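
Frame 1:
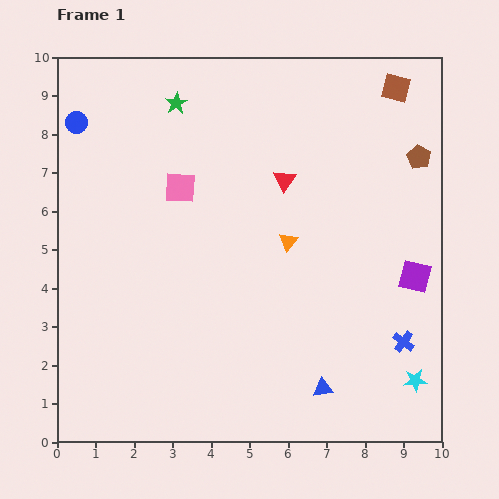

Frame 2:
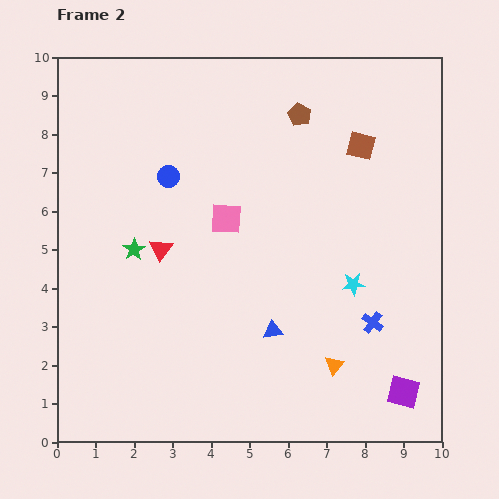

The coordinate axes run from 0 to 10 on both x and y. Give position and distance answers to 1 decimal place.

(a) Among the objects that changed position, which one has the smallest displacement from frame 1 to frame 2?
the blue cross

(moved 0.9)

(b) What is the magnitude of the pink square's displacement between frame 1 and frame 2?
1.4

The pink square moved from (3.2, 6.6) to (4.4, 5.8), a distance of √(1.2² + 0.8²) ≈ 1.4.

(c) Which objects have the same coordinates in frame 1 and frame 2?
none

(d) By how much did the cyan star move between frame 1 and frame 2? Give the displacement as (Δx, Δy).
(-1.6, 2.5)

The cyan star was at (9.3, 1.6) in frame 1 and (7.7, 4.1) in frame 2.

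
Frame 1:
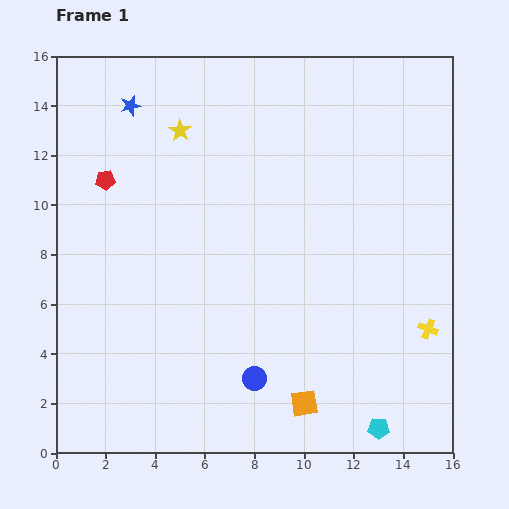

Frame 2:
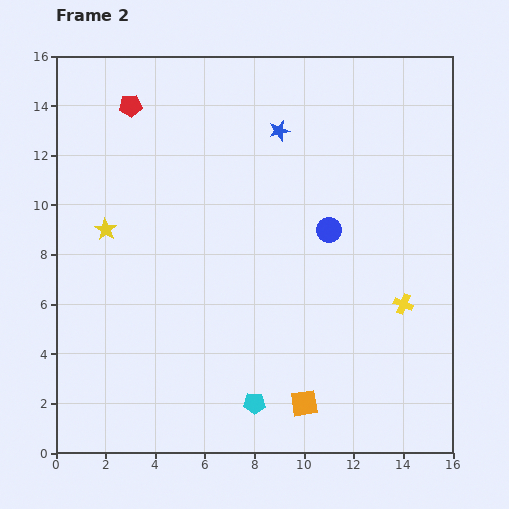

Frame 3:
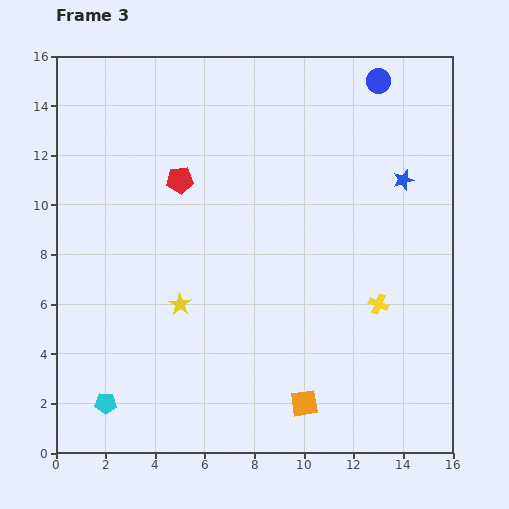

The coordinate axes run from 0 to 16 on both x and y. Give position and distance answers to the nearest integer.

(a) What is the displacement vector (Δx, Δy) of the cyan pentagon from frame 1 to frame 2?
(-5, 1)

The cyan pentagon was at (13, 1) in frame 1 and (8, 2) in frame 2.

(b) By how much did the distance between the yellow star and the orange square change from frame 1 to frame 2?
-1

Distance in frame 1: 12. Distance in frame 2: 11.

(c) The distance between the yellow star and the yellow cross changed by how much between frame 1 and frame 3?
-5

Distance in frame 1: 13. Distance in frame 3: 8.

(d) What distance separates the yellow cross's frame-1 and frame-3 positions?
2

The yellow cross moved from (15, 5) to (13, 6), a distance of √(2² + 1²) ≈ 2.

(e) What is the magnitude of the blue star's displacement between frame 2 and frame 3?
5

The blue star moved from (9, 13) to (14, 11), a distance of √(5² + 2²) ≈ 5.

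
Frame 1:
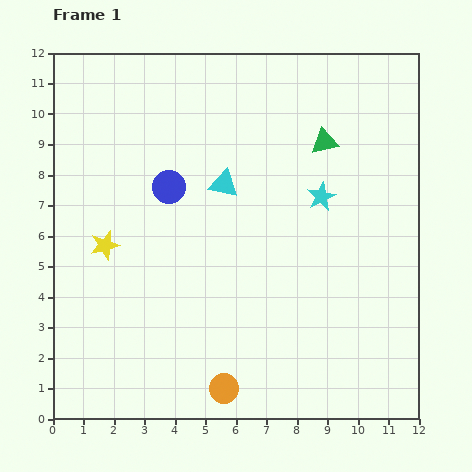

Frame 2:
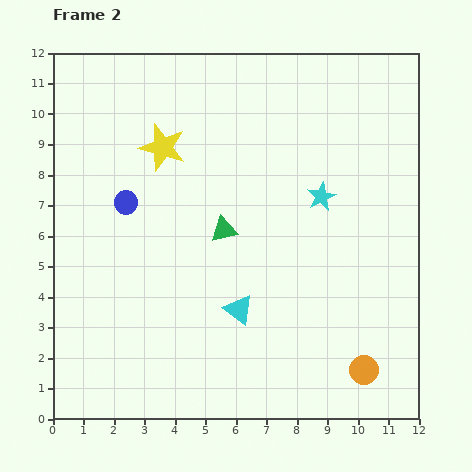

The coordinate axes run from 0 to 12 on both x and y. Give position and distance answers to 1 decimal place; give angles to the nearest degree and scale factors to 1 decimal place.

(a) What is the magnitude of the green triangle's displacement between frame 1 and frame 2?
4.4

The green triangle moved from (8.9, 9.1) to (5.6, 6.2), a distance of √(3.3² + 2.9²) ≈ 4.4.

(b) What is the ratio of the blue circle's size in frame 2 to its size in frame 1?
0.7×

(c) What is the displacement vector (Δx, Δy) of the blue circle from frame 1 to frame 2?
(-1.4, -0.5)

The blue circle was at (3.8, 7.6) in frame 1 and (2.4, 7.1) in frame 2.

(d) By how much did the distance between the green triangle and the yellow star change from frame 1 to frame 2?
-4.6

Distance in frame 1: 8.0. Distance in frame 2: 3.4.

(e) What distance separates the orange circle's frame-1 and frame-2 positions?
4.6

The orange circle moved from (5.6, 1.0) to (10.2, 1.6), a distance of √(4.6² + 0.6²) ≈ 4.6.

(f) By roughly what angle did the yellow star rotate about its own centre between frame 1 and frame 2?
31° clockwise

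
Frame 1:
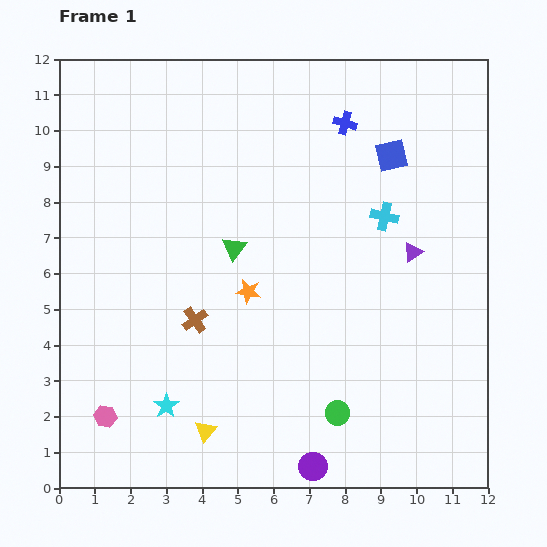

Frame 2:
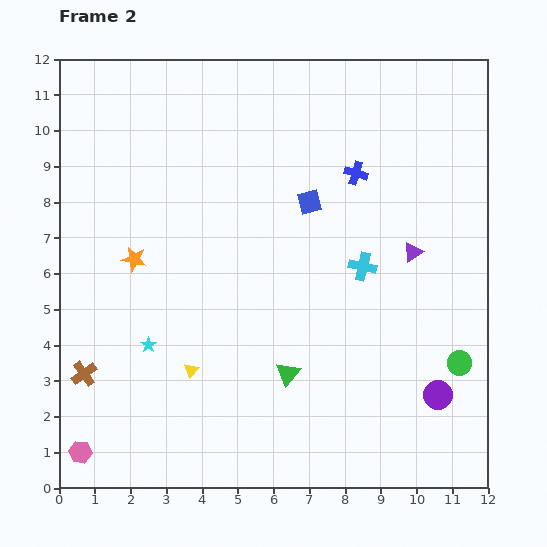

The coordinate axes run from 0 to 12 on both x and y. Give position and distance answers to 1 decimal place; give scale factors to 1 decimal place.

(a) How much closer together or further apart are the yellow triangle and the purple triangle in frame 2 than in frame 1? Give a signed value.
-0.7

Distance in frame 1: 7.7. Distance in frame 2: 7.0.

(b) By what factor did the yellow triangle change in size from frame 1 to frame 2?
0.6×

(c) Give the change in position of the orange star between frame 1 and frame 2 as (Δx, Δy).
(-3.2, 0.9)

The orange star was at (5.3, 5.5) in frame 1 and (2.1, 6.4) in frame 2.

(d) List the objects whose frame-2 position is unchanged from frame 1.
the purple triangle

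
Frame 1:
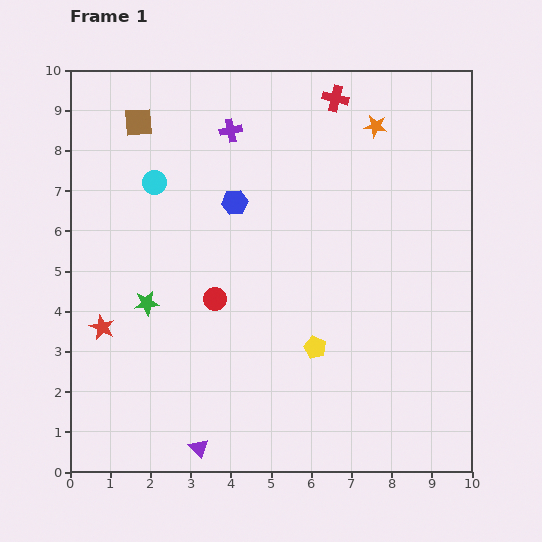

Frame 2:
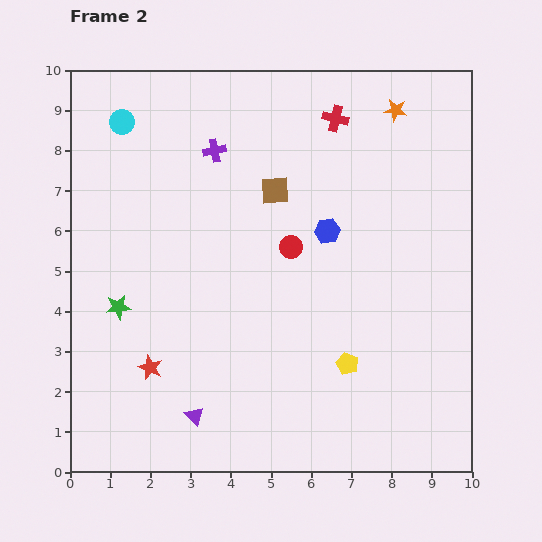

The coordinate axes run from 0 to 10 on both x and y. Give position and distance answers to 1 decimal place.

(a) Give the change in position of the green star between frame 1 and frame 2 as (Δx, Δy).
(-0.7, -0.1)

The green star was at (1.9, 4.2) in frame 1 and (1.2, 4.1) in frame 2.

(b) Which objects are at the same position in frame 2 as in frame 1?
none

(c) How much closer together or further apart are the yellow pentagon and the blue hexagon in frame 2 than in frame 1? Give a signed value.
-0.8

Distance in frame 1: 4.1. Distance in frame 2: 3.3.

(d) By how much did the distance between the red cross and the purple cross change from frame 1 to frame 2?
+0.4

Distance in frame 1: 2.7. Distance in frame 2: 3.1.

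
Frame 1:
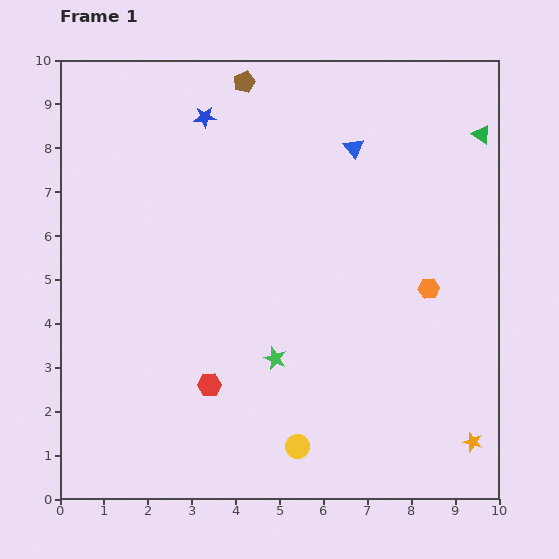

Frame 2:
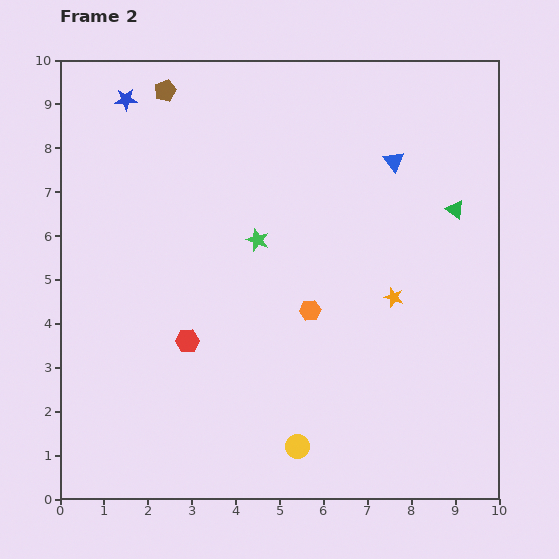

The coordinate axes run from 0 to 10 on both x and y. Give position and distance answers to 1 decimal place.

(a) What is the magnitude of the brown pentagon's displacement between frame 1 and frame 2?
1.8

The brown pentagon moved from (4.2, 9.5) to (2.4, 9.3), a distance of √(1.8² + 0.2²) ≈ 1.8.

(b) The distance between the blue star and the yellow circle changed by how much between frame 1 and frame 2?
+1.0

Distance in frame 1: 7.8. Distance in frame 2: 8.8.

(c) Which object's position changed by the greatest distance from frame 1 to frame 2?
the orange star

(moved 3.8; next 2.7)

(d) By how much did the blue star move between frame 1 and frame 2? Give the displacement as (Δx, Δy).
(-1.8, 0.4)

The blue star was at (3.3, 8.7) in frame 1 and (1.5, 9.1) in frame 2.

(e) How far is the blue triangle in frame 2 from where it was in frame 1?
0.9

The blue triangle moved from (6.7, 8.0) to (7.6, 7.7), a distance of √(0.9² + 0.3²) ≈ 0.9.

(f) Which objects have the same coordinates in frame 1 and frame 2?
the yellow circle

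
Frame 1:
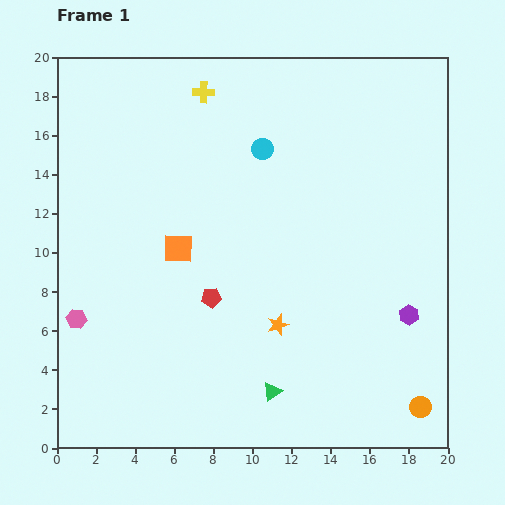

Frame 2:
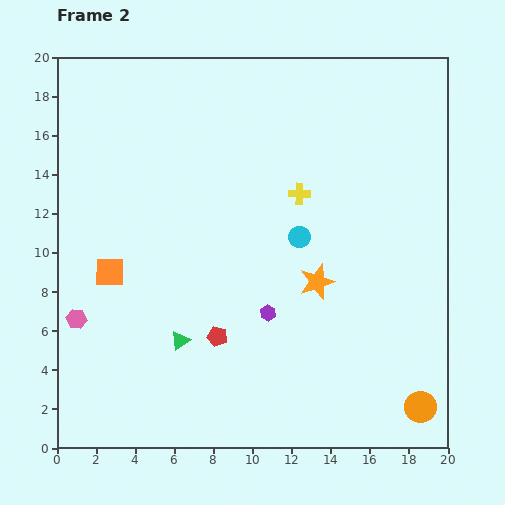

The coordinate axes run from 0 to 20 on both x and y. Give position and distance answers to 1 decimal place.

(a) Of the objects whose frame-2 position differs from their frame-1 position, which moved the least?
the red pentagon

(moved 2.0)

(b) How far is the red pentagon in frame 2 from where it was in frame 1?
2.0

The red pentagon moved from (7.9, 7.7) to (8.2, 5.7), a distance of √(0.3² + 2.0²) ≈ 2.0.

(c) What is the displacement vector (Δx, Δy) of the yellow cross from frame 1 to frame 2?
(4.9, -5.2)

The yellow cross was at (7.5, 18.2) in frame 1 and (12.4, 13.0) in frame 2.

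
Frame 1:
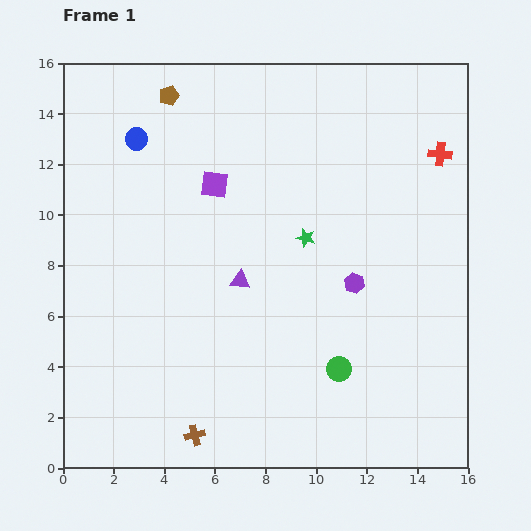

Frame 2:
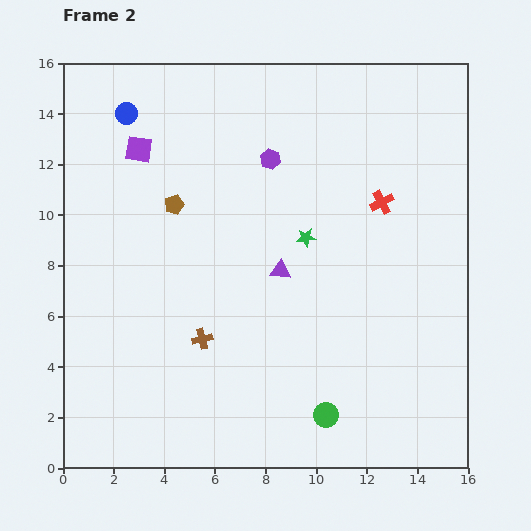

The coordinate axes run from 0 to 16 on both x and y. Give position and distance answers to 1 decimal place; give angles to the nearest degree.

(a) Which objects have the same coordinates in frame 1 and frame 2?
the green star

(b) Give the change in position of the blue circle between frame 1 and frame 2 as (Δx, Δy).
(-0.4, 1.0)

The blue circle was at (2.9, 13.0) in frame 1 and (2.5, 14.0) in frame 2.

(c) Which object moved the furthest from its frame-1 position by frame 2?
the purple hexagon

(moved 5.9; next 4.3)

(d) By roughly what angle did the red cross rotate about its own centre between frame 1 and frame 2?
34° counter-clockwise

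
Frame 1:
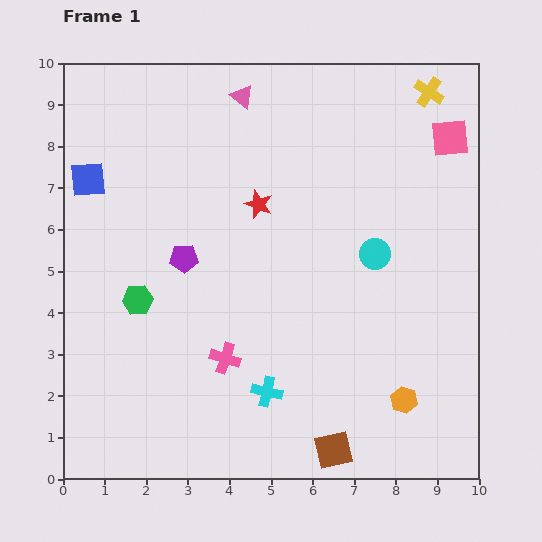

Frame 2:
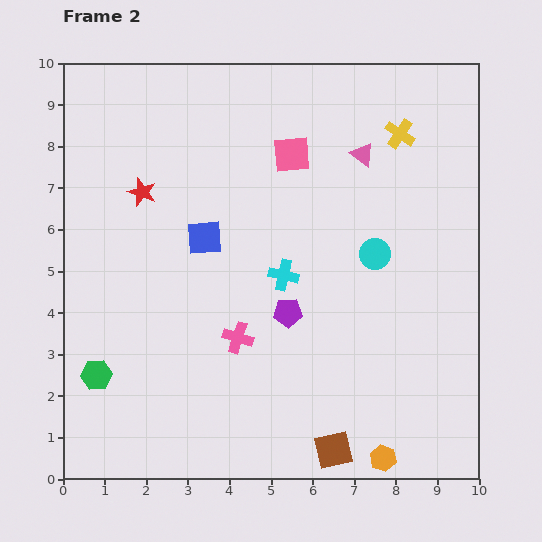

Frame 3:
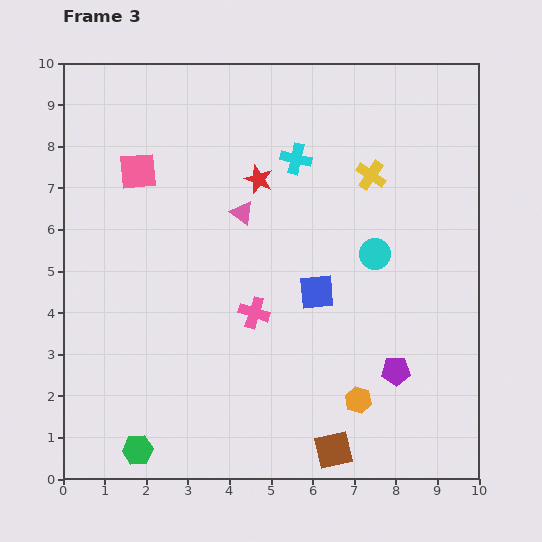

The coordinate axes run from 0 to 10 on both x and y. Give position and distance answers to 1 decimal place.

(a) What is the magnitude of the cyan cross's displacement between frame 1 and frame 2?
2.8

The cyan cross moved from (4.9, 2.1) to (5.3, 4.9), a distance of √(0.4² + 2.8²) ≈ 2.8.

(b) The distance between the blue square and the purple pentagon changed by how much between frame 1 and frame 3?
-0.3

Distance in frame 1: 3.0. Distance in frame 3: 2.7.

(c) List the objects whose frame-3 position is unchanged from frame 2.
the cyan circle, the brown square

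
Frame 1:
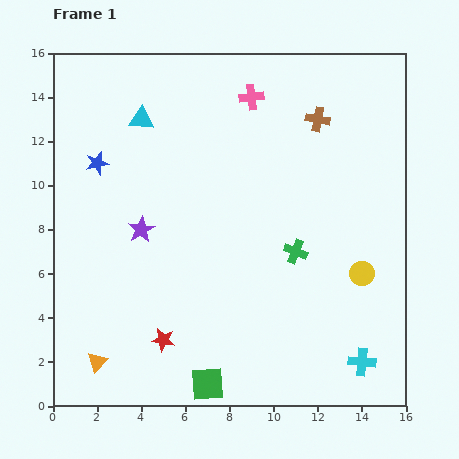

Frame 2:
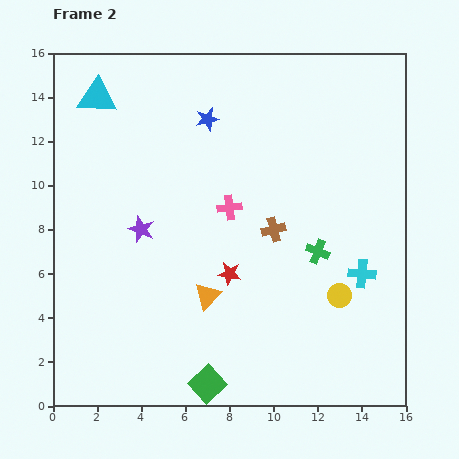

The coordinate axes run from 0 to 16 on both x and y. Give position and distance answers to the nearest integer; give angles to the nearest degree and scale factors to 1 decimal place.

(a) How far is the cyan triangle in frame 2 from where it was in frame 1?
2

The cyan triangle moved from (4, 13) to (2, 14), a distance of √(2² + 1²) ≈ 2.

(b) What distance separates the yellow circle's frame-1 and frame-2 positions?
1

The yellow circle moved from (14, 6) to (13, 5), a distance of √(1² + 1²) ≈ 1.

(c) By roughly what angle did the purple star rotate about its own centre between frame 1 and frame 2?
20° counter-clockwise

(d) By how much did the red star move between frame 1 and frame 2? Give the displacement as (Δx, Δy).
(3, 3)

The red star was at (5, 3) in frame 1 and (8, 6) in frame 2.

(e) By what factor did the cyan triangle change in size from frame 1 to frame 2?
1.6×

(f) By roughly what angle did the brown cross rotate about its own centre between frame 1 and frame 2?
25° counter-clockwise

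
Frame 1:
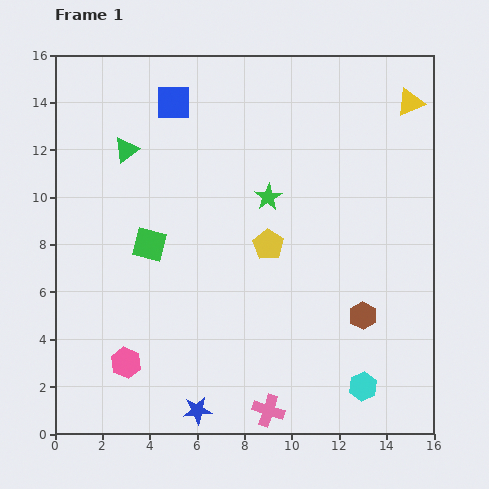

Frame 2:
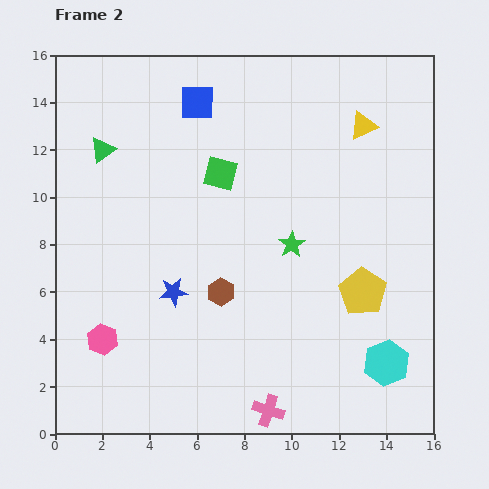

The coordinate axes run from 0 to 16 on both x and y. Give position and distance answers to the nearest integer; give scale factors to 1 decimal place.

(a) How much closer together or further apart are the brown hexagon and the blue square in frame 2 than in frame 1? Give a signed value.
-4

Distance in frame 1: 12. Distance in frame 2: 8.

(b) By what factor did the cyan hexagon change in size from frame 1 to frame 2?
1.6×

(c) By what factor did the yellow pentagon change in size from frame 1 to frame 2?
1.6×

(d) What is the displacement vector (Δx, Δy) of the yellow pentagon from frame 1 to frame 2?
(4, -2)

The yellow pentagon was at (9, 8) in frame 1 and (13, 6) in frame 2.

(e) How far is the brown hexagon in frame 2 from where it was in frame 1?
6

The brown hexagon moved from (13, 5) to (7, 6), a distance of √(6² + 1²) ≈ 6.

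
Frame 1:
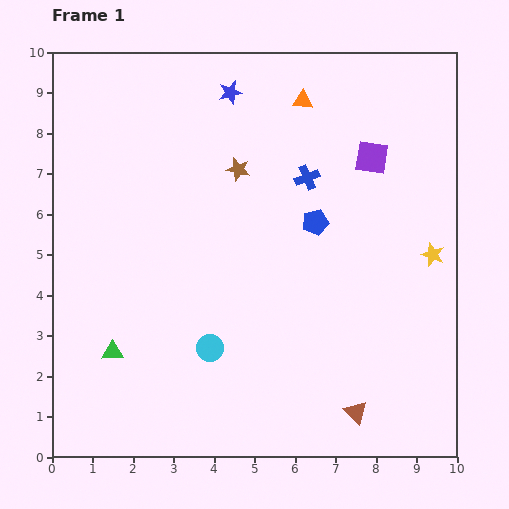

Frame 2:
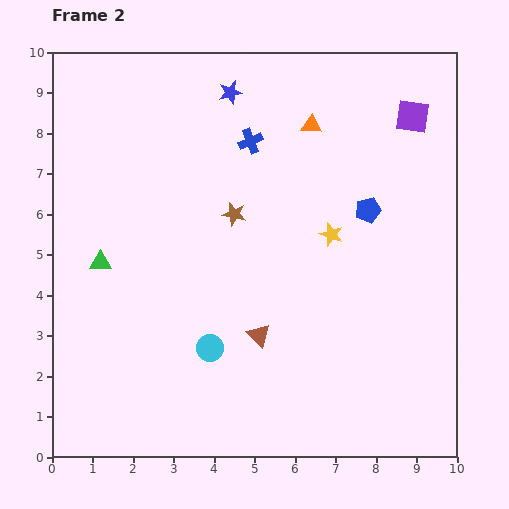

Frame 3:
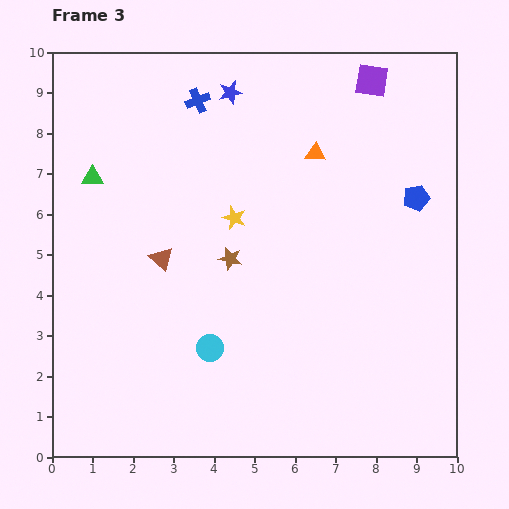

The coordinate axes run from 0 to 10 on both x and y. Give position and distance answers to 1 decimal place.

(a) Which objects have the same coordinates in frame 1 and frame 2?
the blue star, the cyan circle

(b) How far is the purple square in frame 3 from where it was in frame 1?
1.9

The purple square moved from (7.9, 7.4) to (7.9, 9.3), a distance of √(0.0² + 1.9²) ≈ 1.9.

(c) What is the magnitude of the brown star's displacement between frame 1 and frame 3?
2.2

The brown star moved from (4.6, 7.1) to (4.4, 4.9), a distance of √(0.2² + 2.2²) ≈ 2.2.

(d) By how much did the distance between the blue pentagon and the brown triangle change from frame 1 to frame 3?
+1.7

Distance in frame 1: 4.8. Distance in frame 3: 6.5.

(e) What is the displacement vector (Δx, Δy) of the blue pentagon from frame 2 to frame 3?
(1.2, 0.3)

The blue pentagon was at (7.8, 6.1) in frame 2 and (9.0, 6.4) in frame 3.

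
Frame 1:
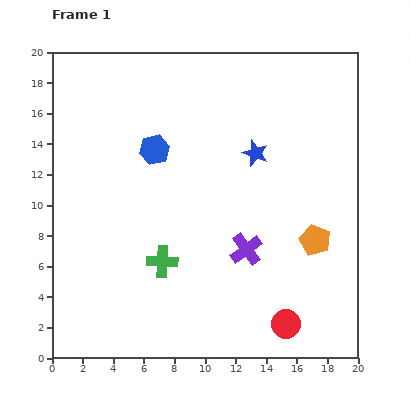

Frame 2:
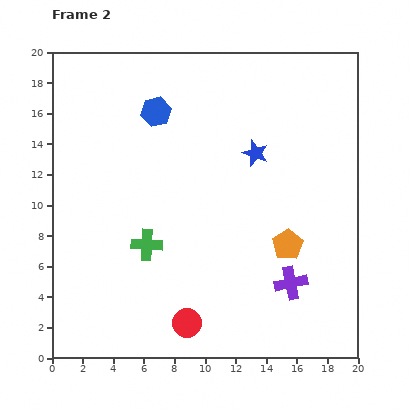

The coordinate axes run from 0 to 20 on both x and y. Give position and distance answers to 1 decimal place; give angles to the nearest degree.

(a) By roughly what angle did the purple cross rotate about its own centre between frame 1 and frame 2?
25° clockwise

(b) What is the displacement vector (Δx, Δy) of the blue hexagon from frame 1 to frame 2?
(0.1, 2.5)

The blue hexagon was at (6.7, 13.6) in frame 1 and (6.8, 16.1) in frame 2.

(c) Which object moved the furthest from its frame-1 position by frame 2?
the red circle

(moved 6.5; next 3.6)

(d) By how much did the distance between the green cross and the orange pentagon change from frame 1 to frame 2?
-0.9

Distance in frame 1: 10.1. Distance in frame 2: 9.2.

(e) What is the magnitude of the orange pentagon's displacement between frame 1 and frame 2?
1.8

The orange pentagon moved from (17.2, 7.7) to (15.4, 7.4), a distance of √(1.8² + 0.3²) ≈ 1.8.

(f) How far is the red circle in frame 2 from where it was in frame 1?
6.5

The red circle moved from (15.3, 2.2) to (8.8, 2.3), a distance of √(6.5² + 0.1²) ≈ 6.5.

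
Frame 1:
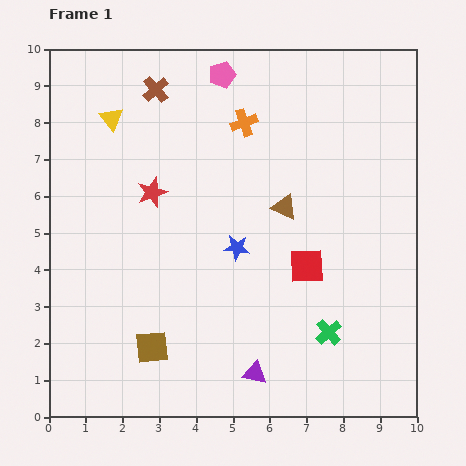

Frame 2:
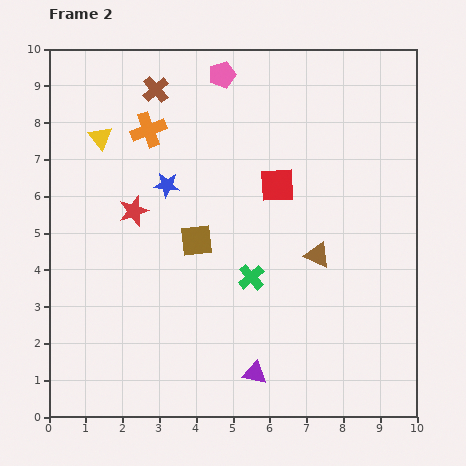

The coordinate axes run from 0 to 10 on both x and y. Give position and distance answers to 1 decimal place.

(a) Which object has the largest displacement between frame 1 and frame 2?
the brown square

(moved 3.1; next 2.6)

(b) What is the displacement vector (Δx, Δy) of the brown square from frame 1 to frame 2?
(1.2, 2.9)

The brown square was at (2.8, 1.9) in frame 1 and (4.0, 4.8) in frame 2.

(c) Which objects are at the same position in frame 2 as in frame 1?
the brown cross, the purple triangle, the pink pentagon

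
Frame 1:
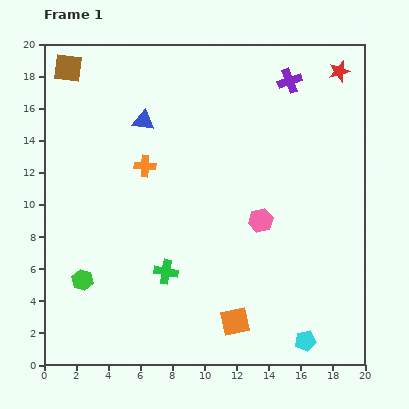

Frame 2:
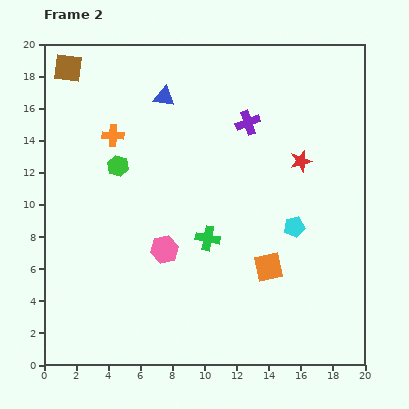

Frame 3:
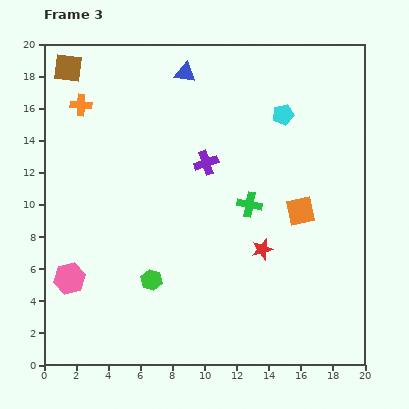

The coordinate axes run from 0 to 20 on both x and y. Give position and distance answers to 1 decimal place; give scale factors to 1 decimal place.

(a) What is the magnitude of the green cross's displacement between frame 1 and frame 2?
3.3

The green cross moved from (7.6, 5.8) to (10.2, 7.9), a distance of √(2.6² + 2.1²) ≈ 3.3.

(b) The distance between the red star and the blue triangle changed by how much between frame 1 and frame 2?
-3.2

Distance in frame 1: 12.6. Distance in frame 2: 9.4.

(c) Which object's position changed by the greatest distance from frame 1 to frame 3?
the cyan pentagon

(moved 14.2; next 12.4)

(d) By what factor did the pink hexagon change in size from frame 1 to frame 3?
1.3×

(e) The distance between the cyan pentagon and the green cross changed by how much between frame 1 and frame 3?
-3.7

Distance in frame 1: 9.7. Distance in frame 3: 6.0.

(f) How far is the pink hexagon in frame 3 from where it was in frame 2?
6.2

The pink hexagon moved from (7.5, 7.2) to (1.6, 5.4), a distance of √(5.9² + 1.8²) ≈ 6.2.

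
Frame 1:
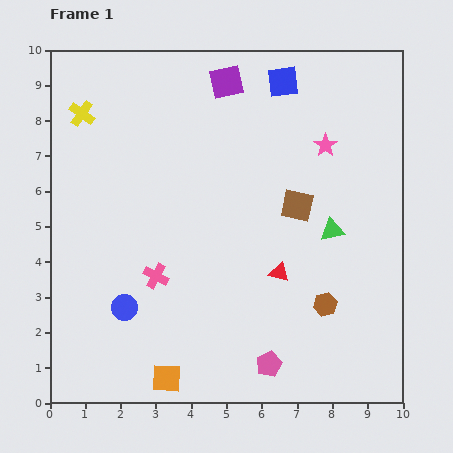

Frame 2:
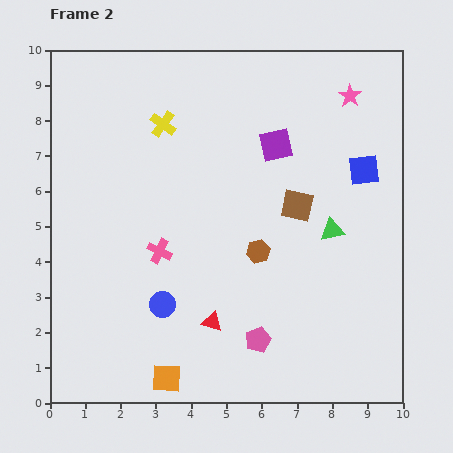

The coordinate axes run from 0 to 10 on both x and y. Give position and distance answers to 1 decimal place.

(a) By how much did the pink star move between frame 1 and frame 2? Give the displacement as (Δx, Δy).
(0.7, 1.4)

The pink star was at (7.8, 7.3) in frame 1 and (8.5, 8.7) in frame 2.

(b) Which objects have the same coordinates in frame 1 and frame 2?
the brown square, the green triangle, the orange square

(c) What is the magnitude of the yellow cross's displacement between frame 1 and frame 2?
2.3

The yellow cross moved from (0.9, 8.2) to (3.2, 7.9), a distance of √(2.3² + 0.3²) ≈ 2.3.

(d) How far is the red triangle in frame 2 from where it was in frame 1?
2.4

The red triangle moved from (6.5, 3.7) to (4.6, 2.3), a distance of √(1.9² + 1.4²) ≈ 2.4.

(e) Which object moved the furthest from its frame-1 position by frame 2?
the blue square

(moved 3.4; next 2.4)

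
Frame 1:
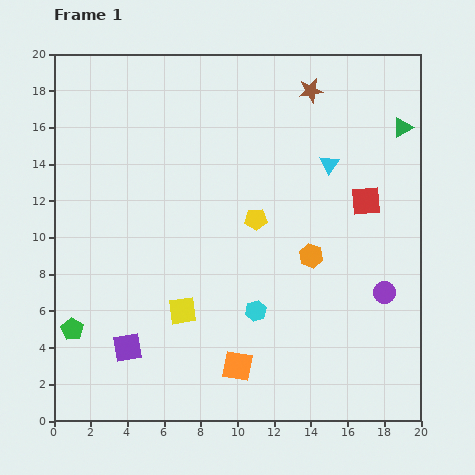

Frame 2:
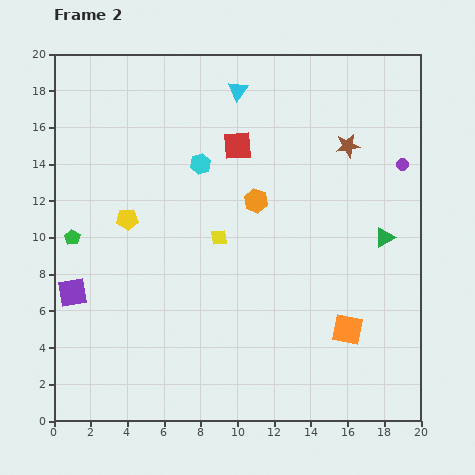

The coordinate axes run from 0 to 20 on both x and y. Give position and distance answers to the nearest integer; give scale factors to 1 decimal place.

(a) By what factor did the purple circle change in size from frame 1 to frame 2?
0.6×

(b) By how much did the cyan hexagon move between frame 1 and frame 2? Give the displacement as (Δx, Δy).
(-3, 8)

The cyan hexagon was at (11, 6) in frame 1 and (8, 14) in frame 2.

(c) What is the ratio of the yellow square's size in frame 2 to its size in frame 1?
0.6×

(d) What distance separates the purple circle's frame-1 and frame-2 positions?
7

The purple circle moved from (18, 7) to (19, 14), a distance of √(1² + 7²) ≈ 7.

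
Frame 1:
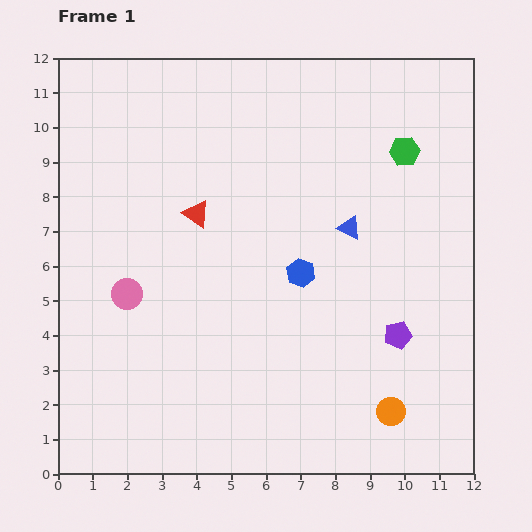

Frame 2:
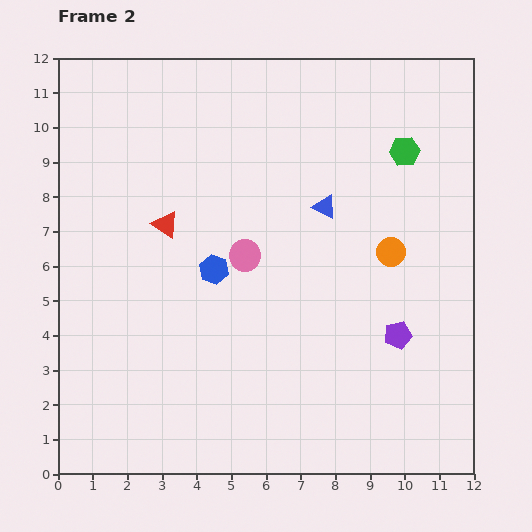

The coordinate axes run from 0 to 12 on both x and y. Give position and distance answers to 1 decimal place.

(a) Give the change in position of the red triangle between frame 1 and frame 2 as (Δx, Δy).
(-0.9, -0.3)

The red triangle was at (4.0, 7.5) in frame 1 and (3.1, 7.2) in frame 2.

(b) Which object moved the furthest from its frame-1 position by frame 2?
the orange circle

(moved 4.6; next 3.6)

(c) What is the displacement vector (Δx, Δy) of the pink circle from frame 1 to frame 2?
(3.4, 1.1)

The pink circle was at (2.0, 5.2) in frame 1 and (5.4, 6.3) in frame 2.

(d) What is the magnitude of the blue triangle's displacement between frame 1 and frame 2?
0.9

The blue triangle moved from (8.4, 7.1) to (7.7, 7.7), a distance of √(0.7² + 0.6²) ≈ 0.9.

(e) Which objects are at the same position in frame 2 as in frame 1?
the purple pentagon, the green hexagon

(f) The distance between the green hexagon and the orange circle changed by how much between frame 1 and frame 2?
-4.6

Distance in frame 1: 7.5. Distance in frame 2: 2.9.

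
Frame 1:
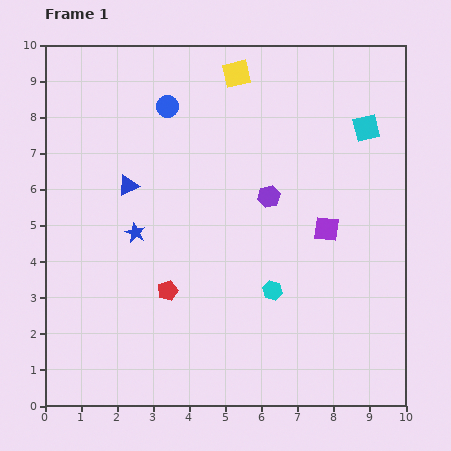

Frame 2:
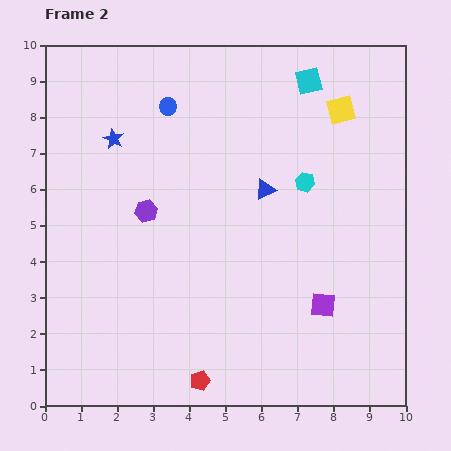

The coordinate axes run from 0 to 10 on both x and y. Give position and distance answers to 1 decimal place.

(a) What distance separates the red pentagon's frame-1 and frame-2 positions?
2.7

The red pentagon moved from (3.4, 3.2) to (4.3, 0.7), a distance of √(0.9² + 2.5²) ≈ 2.7.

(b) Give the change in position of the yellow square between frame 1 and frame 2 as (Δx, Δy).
(2.9, -1.0)

The yellow square was at (5.3, 9.2) in frame 1 and (8.2, 8.2) in frame 2.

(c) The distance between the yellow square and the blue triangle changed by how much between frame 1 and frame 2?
-1.3

Distance in frame 1: 4.3. Distance in frame 2: 3.0.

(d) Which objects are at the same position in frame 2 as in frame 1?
the blue circle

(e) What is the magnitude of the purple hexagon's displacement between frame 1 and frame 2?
3.4

The purple hexagon moved from (6.2, 5.8) to (2.8, 5.4), a distance of √(3.4² + 0.4²) ≈ 3.4.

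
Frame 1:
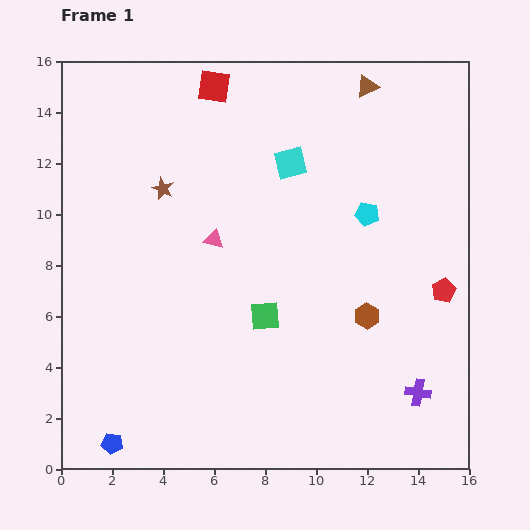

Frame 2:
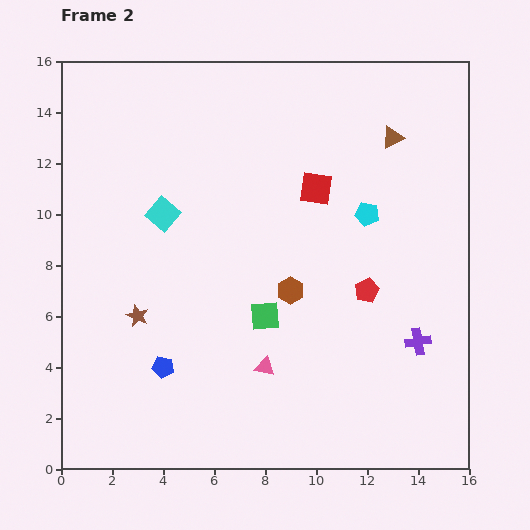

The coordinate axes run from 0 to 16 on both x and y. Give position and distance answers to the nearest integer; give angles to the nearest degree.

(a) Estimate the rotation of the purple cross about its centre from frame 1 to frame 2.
19° counter-clockwise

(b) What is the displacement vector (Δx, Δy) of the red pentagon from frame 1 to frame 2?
(-3, 0)

The red pentagon was at (15, 7) in frame 1 and (12, 7) in frame 2.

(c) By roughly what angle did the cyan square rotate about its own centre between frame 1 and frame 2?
36° counter-clockwise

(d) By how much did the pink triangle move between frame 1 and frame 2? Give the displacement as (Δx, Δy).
(2, -5)

The pink triangle was at (6, 9) in frame 1 and (8, 4) in frame 2.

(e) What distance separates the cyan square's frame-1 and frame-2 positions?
5

The cyan square moved from (9, 12) to (4, 10), a distance of √(5² + 2²) ≈ 5.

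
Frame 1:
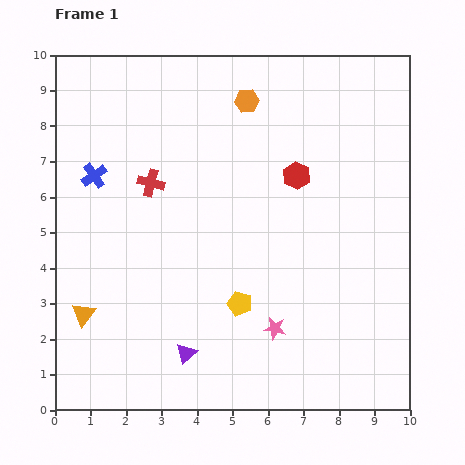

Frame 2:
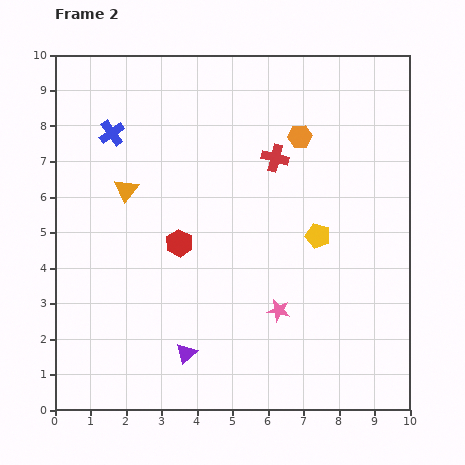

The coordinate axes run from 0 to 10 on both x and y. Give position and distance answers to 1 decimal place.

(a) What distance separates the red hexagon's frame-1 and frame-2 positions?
3.8

The red hexagon moved from (6.8, 6.6) to (3.5, 4.7), a distance of √(3.3² + 1.9²) ≈ 3.8.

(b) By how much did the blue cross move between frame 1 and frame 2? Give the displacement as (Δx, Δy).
(0.5, 1.2)

The blue cross was at (1.1, 6.6) in frame 1 and (1.6, 7.8) in frame 2.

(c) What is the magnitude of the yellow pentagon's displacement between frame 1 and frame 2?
2.9

The yellow pentagon moved from (5.2, 3.0) to (7.4, 4.9), a distance of √(2.2² + 1.9²) ≈ 2.9.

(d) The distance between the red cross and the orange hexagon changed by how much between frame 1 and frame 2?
-2.6

Distance in frame 1: 3.5. Distance in frame 2: 0.9.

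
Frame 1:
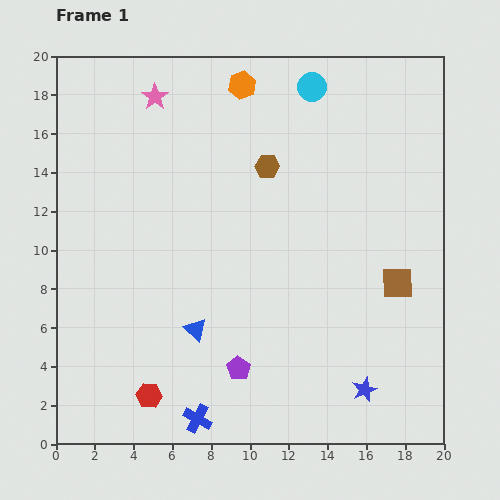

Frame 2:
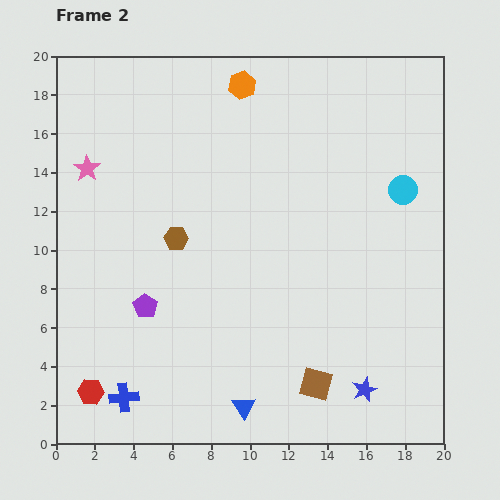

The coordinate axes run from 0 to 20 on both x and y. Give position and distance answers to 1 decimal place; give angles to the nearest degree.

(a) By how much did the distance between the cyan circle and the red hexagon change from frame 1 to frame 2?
+1.2

Distance in frame 1: 18.0. Distance in frame 2: 19.2.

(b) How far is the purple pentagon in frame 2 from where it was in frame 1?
5.8

The purple pentagon moved from (9.4, 3.9) to (4.6, 7.1), a distance of √(4.8² + 3.2²) ≈ 5.8.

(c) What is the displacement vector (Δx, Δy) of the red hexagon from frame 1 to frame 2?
(-3.0, 0.2)

The red hexagon was at (4.8, 2.5) in frame 1 and (1.8, 2.7) in frame 2.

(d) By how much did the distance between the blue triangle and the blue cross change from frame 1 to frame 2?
+1.6

Distance in frame 1: 4.6. Distance in frame 2: 6.2.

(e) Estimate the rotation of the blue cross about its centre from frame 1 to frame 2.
35° counter-clockwise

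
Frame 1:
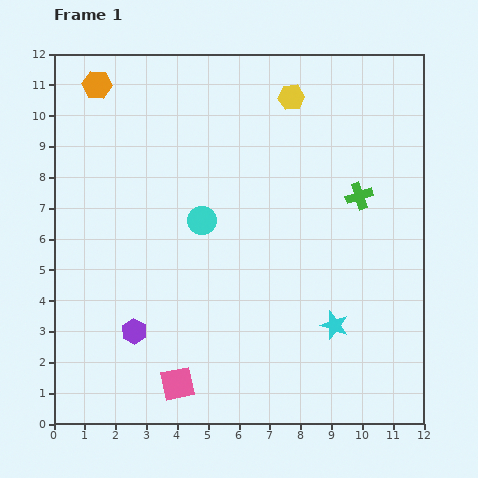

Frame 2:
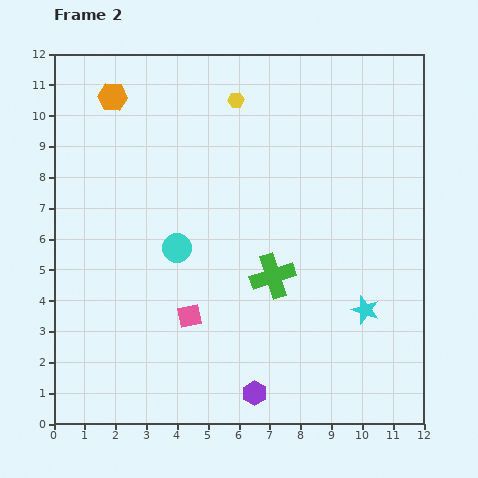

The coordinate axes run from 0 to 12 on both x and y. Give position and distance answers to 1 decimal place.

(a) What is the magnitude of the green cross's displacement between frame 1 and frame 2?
3.8

The green cross moved from (9.9, 7.4) to (7.1, 4.8), a distance of √(2.8² + 2.6²) ≈ 3.8.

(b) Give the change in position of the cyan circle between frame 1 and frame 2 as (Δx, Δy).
(-0.8, -0.9)

The cyan circle was at (4.8, 6.6) in frame 1 and (4.0, 5.7) in frame 2.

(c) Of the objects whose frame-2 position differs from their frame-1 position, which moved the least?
the orange hexagon

(moved 0.6)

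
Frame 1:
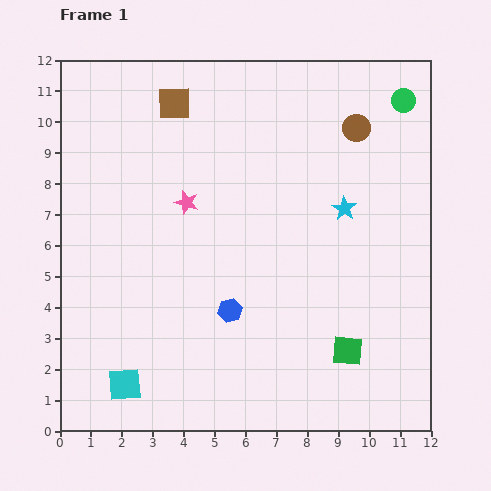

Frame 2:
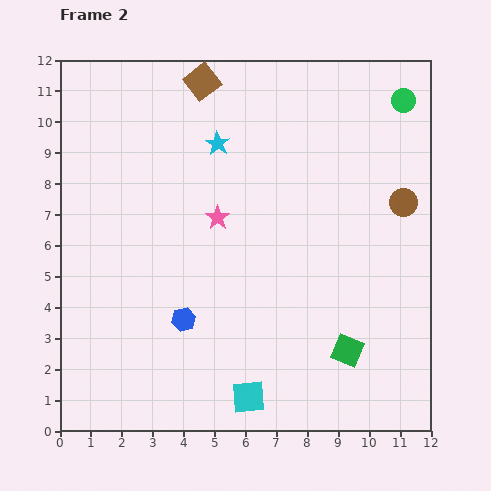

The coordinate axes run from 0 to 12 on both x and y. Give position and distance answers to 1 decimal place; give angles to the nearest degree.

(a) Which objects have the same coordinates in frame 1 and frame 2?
the green square, the green circle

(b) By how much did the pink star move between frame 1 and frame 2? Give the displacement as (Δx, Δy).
(1.0, -0.5)

The pink star was at (4.1, 7.4) in frame 1 and (5.1, 6.9) in frame 2.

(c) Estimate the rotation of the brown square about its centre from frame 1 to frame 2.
36° counter-clockwise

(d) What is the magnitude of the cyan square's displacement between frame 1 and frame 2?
4.0

The cyan square moved from (2.1, 1.5) to (6.1, 1.1), a distance of √(4.0² + 0.4²) ≈ 4.0.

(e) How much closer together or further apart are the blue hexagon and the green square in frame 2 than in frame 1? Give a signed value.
+1.4

Distance in frame 1: 4.0. Distance in frame 2: 5.4.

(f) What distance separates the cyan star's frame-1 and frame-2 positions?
4.6

The cyan star moved from (9.2, 7.2) to (5.1, 9.3), a distance of √(4.1² + 2.1²) ≈ 4.6.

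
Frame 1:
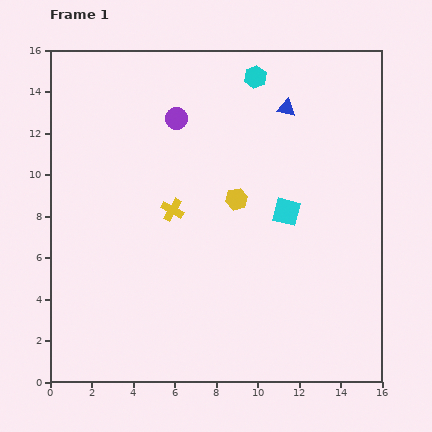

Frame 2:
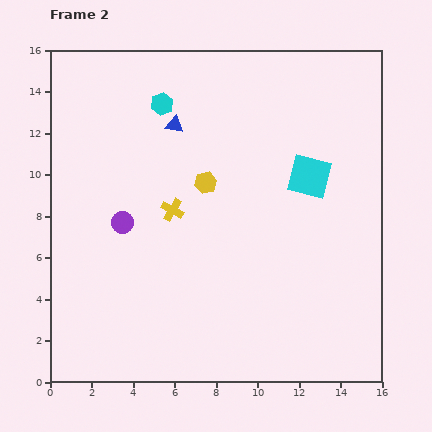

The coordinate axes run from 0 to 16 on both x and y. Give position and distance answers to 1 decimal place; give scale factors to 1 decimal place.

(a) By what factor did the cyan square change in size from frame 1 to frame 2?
1.6×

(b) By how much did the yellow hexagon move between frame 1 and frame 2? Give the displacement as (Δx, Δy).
(-1.5, 0.8)

The yellow hexagon was at (9.0, 8.8) in frame 1 and (7.5, 9.6) in frame 2.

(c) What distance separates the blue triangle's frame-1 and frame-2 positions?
5.5

The blue triangle moved from (11.4, 13.2) to (6.0, 12.4), a distance of √(5.4² + 0.8²) ≈ 5.5.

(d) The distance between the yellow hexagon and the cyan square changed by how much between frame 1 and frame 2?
+2.5

Distance in frame 1: 2.5. Distance in frame 2: 5.0.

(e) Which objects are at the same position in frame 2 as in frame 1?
the yellow cross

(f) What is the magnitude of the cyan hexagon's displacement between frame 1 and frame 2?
4.7

The cyan hexagon moved from (9.9, 14.7) to (5.4, 13.4), a distance of √(4.5² + 1.3²) ≈ 4.7.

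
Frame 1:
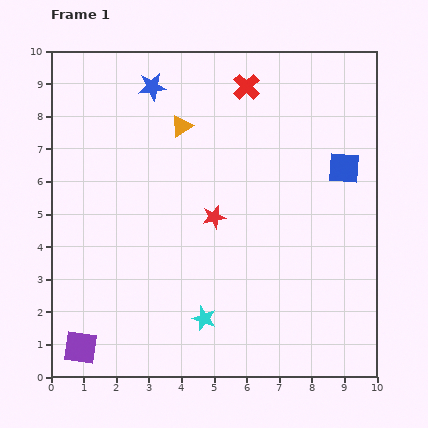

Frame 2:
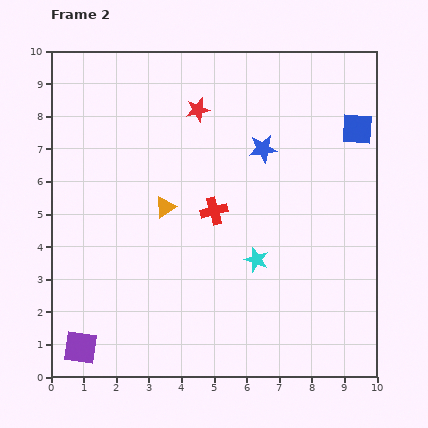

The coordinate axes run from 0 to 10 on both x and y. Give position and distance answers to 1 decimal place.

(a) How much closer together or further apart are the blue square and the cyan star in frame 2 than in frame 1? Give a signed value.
-1.2

Distance in frame 1: 6.3. Distance in frame 2: 5.1.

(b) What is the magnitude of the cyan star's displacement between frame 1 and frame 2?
2.4

The cyan star moved from (4.7, 1.8) to (6.3, 3.6), a distance of √(1.6² + 1.8²) ≈ 2.4.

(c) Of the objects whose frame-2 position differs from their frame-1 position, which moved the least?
the blue square

(moved 1.3)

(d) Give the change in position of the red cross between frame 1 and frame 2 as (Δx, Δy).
(-1.0, -3.8)

The red cross was at (6.0, 8.9) in frame 1 and (5.0, 5.1) in frame 2.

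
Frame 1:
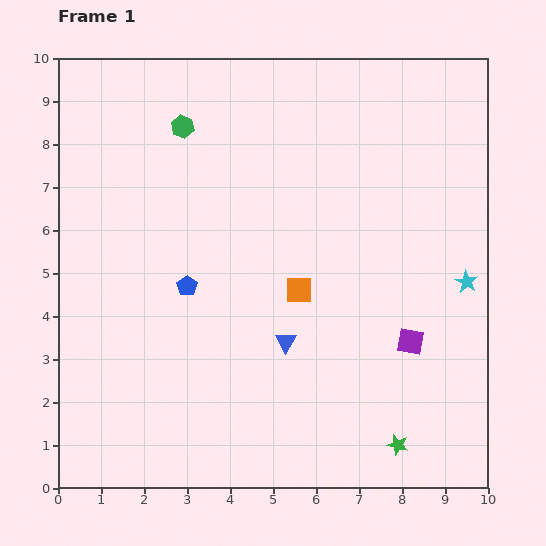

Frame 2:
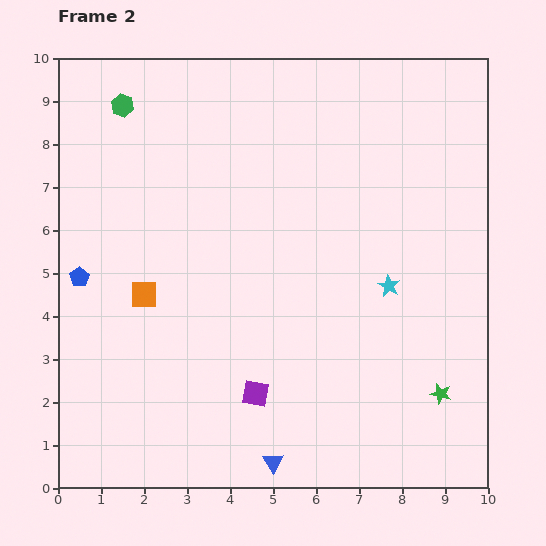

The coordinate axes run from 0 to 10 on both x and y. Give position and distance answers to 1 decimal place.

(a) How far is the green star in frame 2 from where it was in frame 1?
1.6

The green star moved from (7.9, 1.0) to (8.9, 2.2), a distance of √(1.0² + 1.2²) ≈ 1.6.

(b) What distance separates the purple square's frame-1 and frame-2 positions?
3.8

The purple square moved from (8.2, 3.4) to (4.6, 2.2), a distance of √(3.6² + 1.2²) ≈ 3.8.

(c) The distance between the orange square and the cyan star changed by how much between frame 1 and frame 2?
+1.8

Distance in frame 1: 3.9. Distance in frame 2: 5.7.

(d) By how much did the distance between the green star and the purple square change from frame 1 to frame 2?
+1.9

Distance in frame 1: 2.4. Distance in frame 2: 4.3.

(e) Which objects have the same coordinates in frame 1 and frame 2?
none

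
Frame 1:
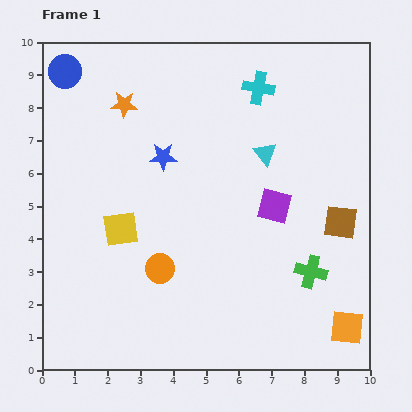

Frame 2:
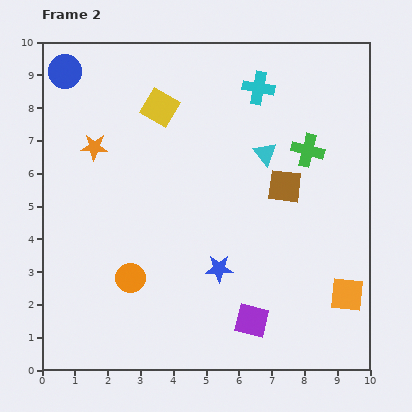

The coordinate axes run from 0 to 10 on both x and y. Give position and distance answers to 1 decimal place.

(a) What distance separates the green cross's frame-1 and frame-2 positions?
3.7

The green cross moved from (8.2, 3.0) to (8.1, 6.7), a distance of √(0.1² + 3.7²) ≈ 3.7.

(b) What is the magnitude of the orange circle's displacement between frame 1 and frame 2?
0.9

The orange circle moved from (3.6, 3.1) to (2.7, 2.8), a distance of √(0.9² + 0.3²) ≈ 0.9.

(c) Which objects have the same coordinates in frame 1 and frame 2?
the cyan triangle, the blue circle, the cyan cross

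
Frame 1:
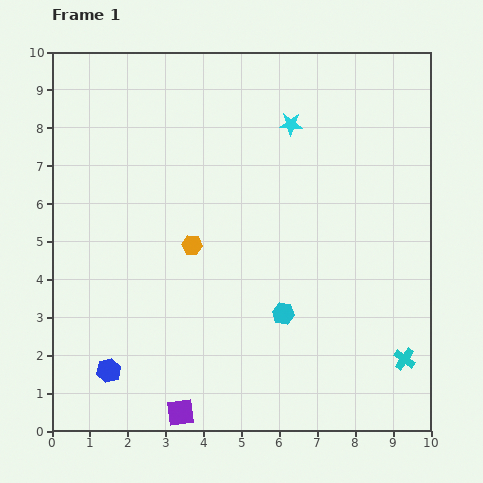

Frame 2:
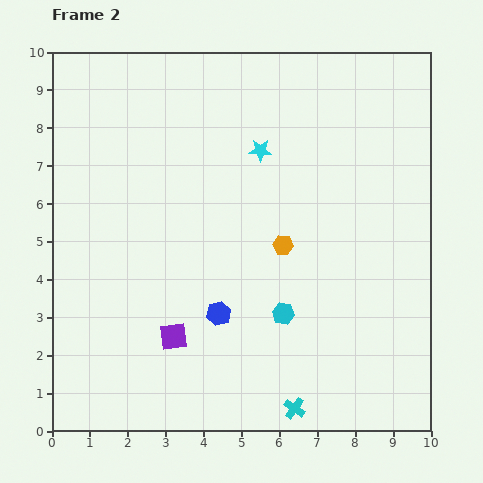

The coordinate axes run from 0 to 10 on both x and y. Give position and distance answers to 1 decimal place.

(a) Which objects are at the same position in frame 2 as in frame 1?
the cyan hexagon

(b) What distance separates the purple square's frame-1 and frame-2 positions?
2.0

The purple square moved from (3.4, 0.5) to (3.2, 2.5), a distance of √(0.2² + 2.0²) ≈ 2.0.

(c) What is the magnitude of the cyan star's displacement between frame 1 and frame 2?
1.1

The cyan star moved from (6.3, 8.1) to (5.5, 7.4), a distance of √(0.8² + 0.7²) ≈ 1.1.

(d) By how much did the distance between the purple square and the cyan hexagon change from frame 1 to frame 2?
-0.7

Distance in frame 1: 3.7. Distance in frame 2: 3.0.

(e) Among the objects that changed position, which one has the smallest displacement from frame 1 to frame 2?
the cyan star

(moved 1.1)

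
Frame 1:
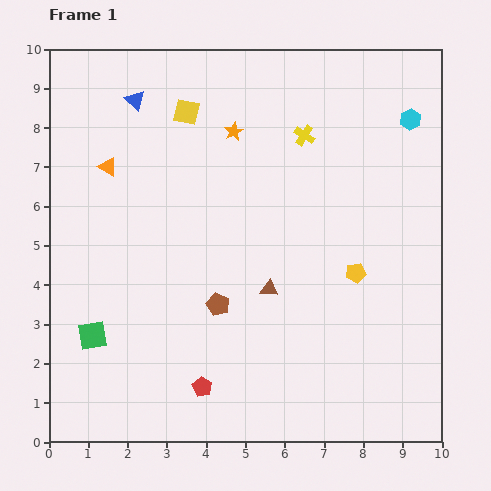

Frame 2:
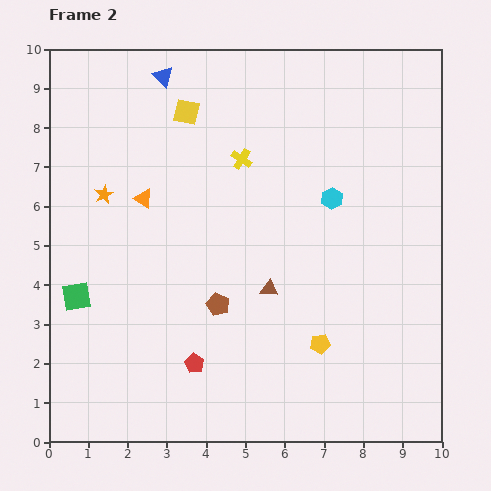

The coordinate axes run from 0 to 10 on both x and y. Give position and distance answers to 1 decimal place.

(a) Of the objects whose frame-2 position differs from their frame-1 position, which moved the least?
the red pentagon

(moved 0.6)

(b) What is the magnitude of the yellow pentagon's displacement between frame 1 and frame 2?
2.0

The yellow pentagon moved from (7.8, 4.3) to (6.9, 2.5), a distance of √(0.9² + 1.8²) ≈ 2.0.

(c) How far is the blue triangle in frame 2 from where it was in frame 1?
0.9

The blue triangle moved from (2.2, 8.7) to (2.9, 9.3), a distance of √(0.7² + 0.6²) ≈ 0.9.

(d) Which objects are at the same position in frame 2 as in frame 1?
the brown triangle, the brown pentagon, the yellow square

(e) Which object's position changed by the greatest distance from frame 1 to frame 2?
the orange star

(moved 3.7; next 2.8)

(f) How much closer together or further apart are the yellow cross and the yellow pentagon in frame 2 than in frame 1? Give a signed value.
+1.4

Distance in frame 1: 3.7. Distance in frame 2: 5.1.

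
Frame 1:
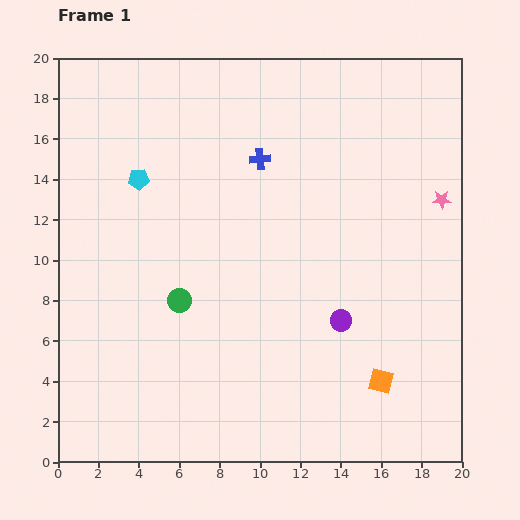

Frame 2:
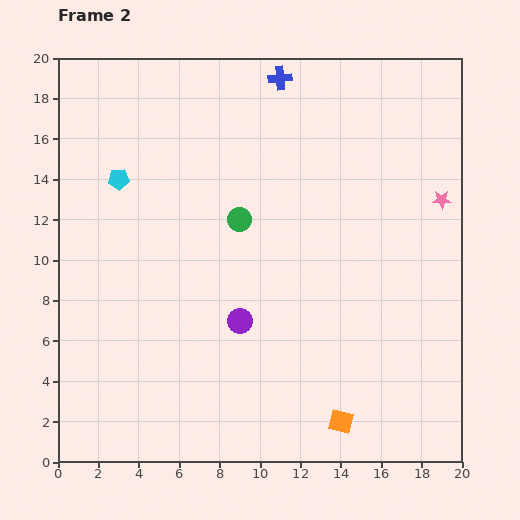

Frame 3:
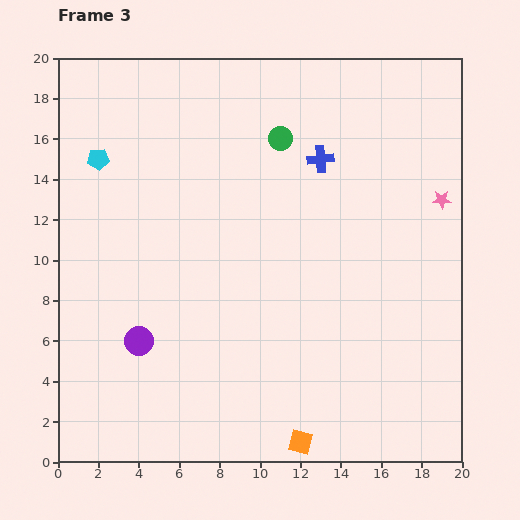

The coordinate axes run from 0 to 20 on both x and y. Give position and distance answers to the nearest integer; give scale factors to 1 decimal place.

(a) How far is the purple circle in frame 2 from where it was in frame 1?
5

The purple circle moved from (14, 7) to (9, 7), a distance of √(5² + 0²) ≈ 5.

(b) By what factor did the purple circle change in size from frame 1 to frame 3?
1.4×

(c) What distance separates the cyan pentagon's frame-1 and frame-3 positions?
2

The cyan pentagon moved from (4, 14) to (2, 15), a distance of √(2² + 1²) ≈ 2.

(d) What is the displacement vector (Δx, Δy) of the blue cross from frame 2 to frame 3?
(2, -4)

The blue cross was at (11, 19) in frame 2 and (13, 15) in frame 3.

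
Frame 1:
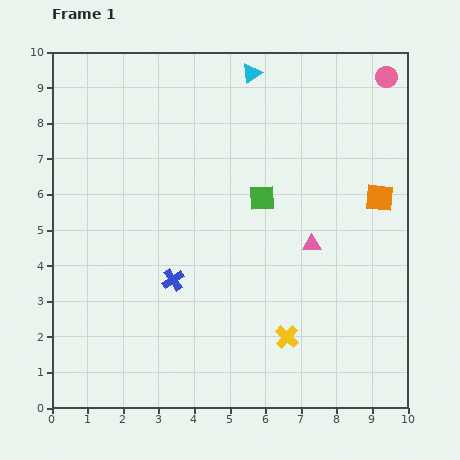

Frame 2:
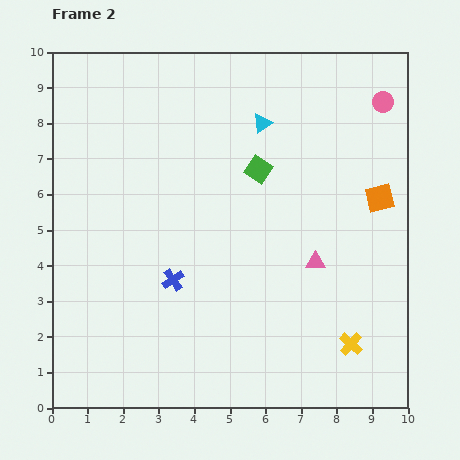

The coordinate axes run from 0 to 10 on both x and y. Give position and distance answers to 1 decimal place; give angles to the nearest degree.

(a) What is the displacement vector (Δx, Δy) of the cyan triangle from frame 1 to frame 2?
(0.3, -1.4)

The cyan triangle was at (5.6, 9.4) in frame 1 and (5.9, 8.0) in frame 2.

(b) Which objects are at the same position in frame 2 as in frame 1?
the orange square, the blue cross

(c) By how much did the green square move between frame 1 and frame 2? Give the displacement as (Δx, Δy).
(-0.1, 0.8)

The green square was at (5.9, 5.9) in frame 1 and (5.8, 6.7) in frame 2.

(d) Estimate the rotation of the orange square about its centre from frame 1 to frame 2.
19° counter-clockwise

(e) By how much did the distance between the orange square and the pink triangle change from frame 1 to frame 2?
+0.2

Distance in frame 1: 2.3. Distance in frame 2: 2.5.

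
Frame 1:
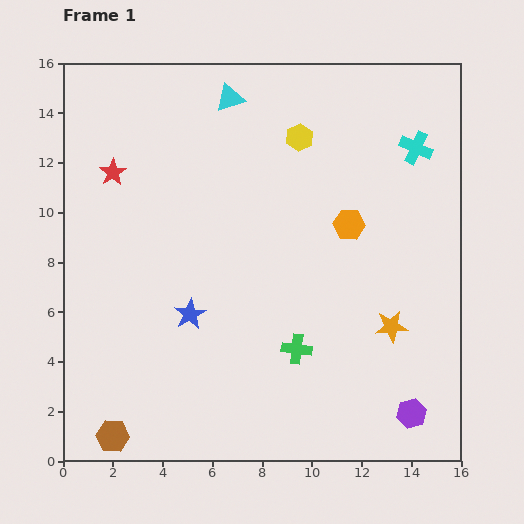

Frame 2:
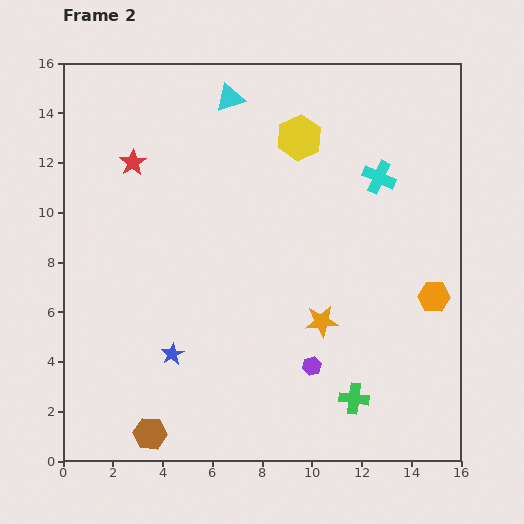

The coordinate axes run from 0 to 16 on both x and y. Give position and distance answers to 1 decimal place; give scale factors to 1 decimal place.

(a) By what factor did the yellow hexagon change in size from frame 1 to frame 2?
1.6×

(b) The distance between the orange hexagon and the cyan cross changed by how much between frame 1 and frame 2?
+1.2

Distance in frame 1: 4.1. Distance in frame 2: 5.3.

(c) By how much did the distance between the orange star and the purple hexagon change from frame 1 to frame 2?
-1.8

Distance in frame 1: 3.6. Distance in frame 2: 1.8.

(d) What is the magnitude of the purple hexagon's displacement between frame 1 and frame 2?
4.4

The purple hexagon moved from (14.0, 1.9) to (10.0, 3.8), a distance of √(4.0² + 1.9²) ≈ 4.4.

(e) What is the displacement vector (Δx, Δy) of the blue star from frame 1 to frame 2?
(-0.7, -1.6)

The blue star was at (5.1, 5.9) in frame 1 and (4.4, 4.3) in frame 2.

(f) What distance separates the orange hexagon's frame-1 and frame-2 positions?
4.5

The orange hexagon moved from (11.5, 9.5) to (14.9, 6.6), a distance of √(3.4² + 2.9²) ≈ 4.5.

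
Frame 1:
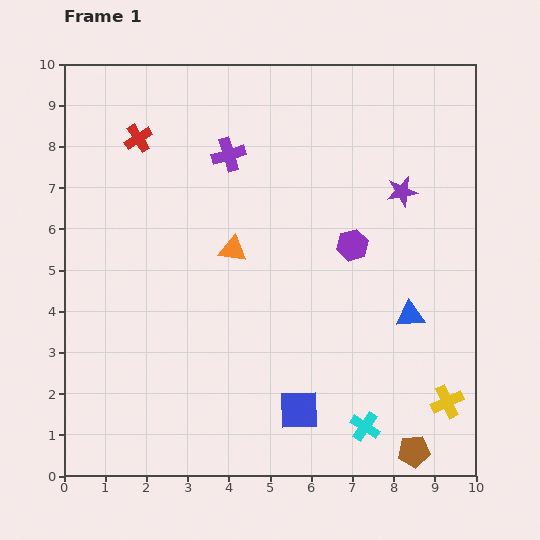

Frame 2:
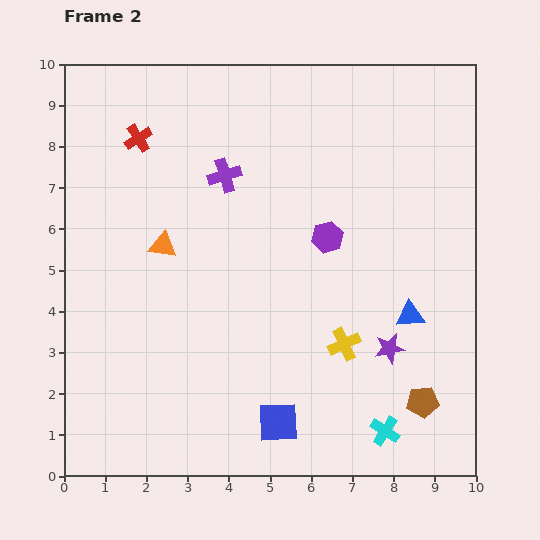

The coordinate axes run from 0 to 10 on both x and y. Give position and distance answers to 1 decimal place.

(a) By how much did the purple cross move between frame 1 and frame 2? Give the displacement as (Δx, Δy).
(-0.1, -0.5)

The purple cross was at (4.0, 7.8) in frame 1 and (3.9, 7.3) in frame 2.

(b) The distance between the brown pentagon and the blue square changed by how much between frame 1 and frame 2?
+0.5

Distance in frame 1: 3.0. Distance in frame 2: 3.5.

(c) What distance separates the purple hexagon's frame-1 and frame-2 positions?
0.6

The purple hexagon moved from (7.0, 5.6) to (6.4, 5.8), a distance of √(0.6² + 0.2²) ≈ 0.6.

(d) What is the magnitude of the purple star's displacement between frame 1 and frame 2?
3.8

The purple star moved from (8.2, 6.9) to (7.9, 3.1), a distance of √(0.3² + 3.8²) ≈ 3.8.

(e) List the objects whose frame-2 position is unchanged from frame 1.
the red cross, the blue triangle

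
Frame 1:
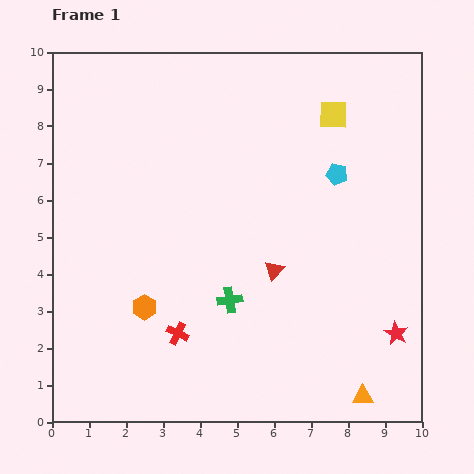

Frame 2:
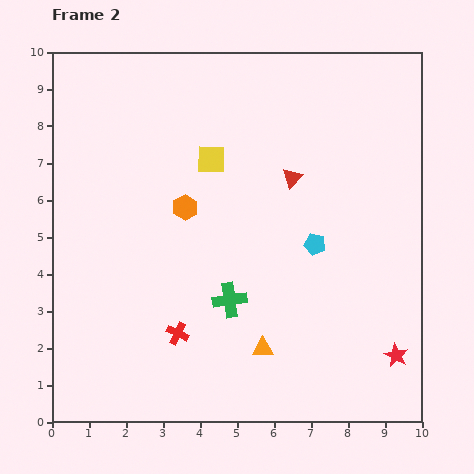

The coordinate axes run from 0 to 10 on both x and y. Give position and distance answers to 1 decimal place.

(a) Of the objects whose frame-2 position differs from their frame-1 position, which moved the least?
the red star

(moved 0.6)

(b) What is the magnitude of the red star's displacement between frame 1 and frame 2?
0.6

The red star moved from (9.3, 2.4) to (9.3, 1.8), a distance of √(0.0² + 0.6²) ≈ 0.6.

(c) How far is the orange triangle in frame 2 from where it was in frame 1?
3.0

The orange triangle moved from (8.4, 0.7) to (5.7, 2.0), a distance of √(2.7² + 1.3²) ≈ 3.0.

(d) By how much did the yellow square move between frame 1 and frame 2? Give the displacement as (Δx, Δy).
(-3.3, -1.2)

The yellow square was at (7.6, 8.3) in frame 1 and (4.3, 7.1) in frame 2.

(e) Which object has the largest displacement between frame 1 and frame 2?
the yellow square

(moved 3.5; next 3.0)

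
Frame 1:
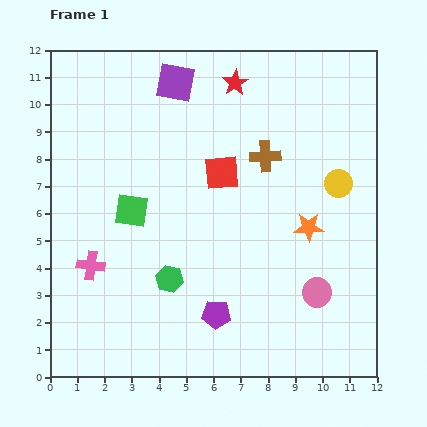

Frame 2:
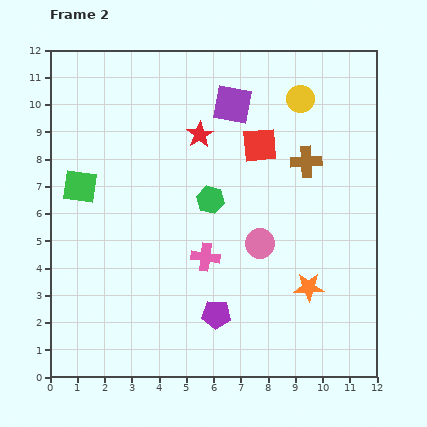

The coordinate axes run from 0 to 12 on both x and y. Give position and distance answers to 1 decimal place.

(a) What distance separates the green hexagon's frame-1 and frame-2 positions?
3.3

The green hexagon moved from (4.4, 3.6) to (5.9, 6.5), a distance of √(1.5² + 2.9²) ≈ 3.3.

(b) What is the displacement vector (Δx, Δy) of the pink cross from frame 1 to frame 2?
(4.2, 0.3)

The pink cross was at (1.5, 4.1) in frame 1 and (5.7, 4.4) in frame 2.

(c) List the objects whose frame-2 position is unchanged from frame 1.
the purple pentagon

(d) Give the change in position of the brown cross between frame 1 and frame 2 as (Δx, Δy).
(1.5, -0.2)

The brown cross was at (7.9, 8.1) in frame 1 and (9.4, 7.9) in frame 2.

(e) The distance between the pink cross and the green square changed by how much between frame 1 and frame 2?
+2.8

Distance in frame 1: 2.5. Distance in frame 2: 5.3.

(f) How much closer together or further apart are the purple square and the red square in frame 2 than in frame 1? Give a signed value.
-1.9

Distance in frame 1: 3.7. Distance in frame 2: 1.8.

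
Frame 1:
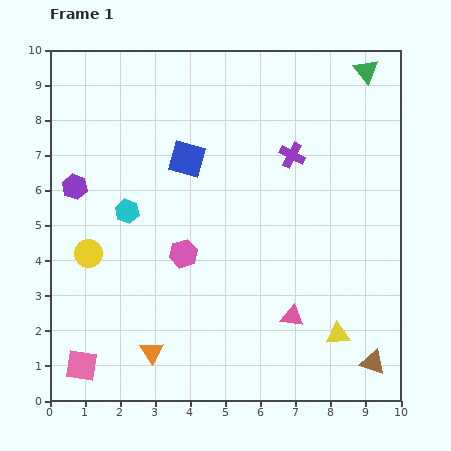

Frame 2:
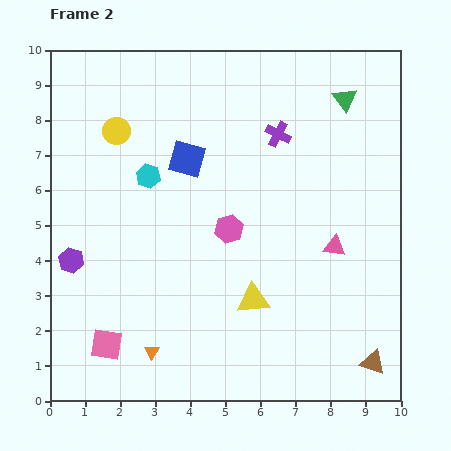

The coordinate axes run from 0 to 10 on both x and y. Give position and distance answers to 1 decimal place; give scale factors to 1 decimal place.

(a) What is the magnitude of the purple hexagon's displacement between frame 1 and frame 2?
2.1

The purple hexagon moved from (0.7, 6.1) to (0.6, 4.0), a distance of √(0.1² + 2.1²) ≈ 2.1.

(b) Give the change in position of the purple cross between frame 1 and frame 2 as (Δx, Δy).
(-0.4, 0.6)

The purple cross was at (6.9, 7.0) in frame 1 and (6.5, 7.6) in frame 2.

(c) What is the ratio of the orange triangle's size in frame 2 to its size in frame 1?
0.6×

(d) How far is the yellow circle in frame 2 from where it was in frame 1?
3.6

The yellow circle moved from (1.1, 4.2) to (1.9, 7.7), a distance of √(0.8² + 3.5²) ≈ 3.6.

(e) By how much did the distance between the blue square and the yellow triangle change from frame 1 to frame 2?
-2.2

Distance in frame 1: 6.6. Distance in frame 2: 4.4.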